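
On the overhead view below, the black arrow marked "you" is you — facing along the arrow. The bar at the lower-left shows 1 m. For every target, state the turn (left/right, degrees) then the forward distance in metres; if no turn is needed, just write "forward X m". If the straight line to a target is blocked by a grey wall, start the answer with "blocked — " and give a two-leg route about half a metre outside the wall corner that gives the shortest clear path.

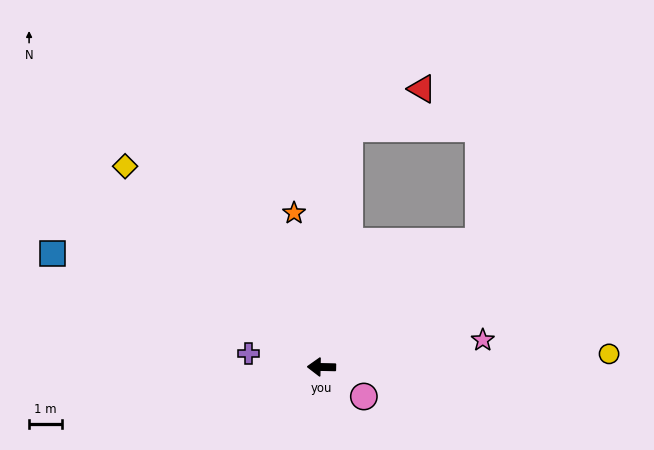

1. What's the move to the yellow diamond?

turn right 44°, forward 8.5 m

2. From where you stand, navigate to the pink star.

turn right 169°, forward 5.0 m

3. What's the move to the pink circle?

turn left 146°, forward 1.6 m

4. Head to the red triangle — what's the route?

blocked — turn right 95°, forward 7.3 m, then turn right 55°, forward 2.5 m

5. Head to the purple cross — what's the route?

turn right 9°, forward 2.2 m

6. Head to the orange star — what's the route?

turn right 79°, forward 4.7 m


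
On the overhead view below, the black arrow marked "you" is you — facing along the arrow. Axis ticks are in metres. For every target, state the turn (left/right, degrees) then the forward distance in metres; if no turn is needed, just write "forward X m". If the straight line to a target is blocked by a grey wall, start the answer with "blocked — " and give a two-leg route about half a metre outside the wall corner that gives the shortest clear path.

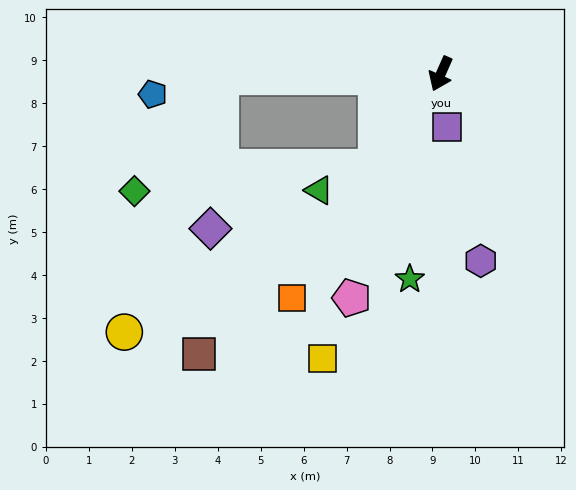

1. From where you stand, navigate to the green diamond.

blocked — turn right 65°, forward 5.1 m, then turn left 52°, forward 3.3 m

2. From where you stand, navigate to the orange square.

turn right 10°, forward 6.3 m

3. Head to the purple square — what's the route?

turn left 31°, forward 1.3 m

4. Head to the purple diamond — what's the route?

blocked — turn right 65°, forward 5.1 m, then turn left 85°, forward 3.5 m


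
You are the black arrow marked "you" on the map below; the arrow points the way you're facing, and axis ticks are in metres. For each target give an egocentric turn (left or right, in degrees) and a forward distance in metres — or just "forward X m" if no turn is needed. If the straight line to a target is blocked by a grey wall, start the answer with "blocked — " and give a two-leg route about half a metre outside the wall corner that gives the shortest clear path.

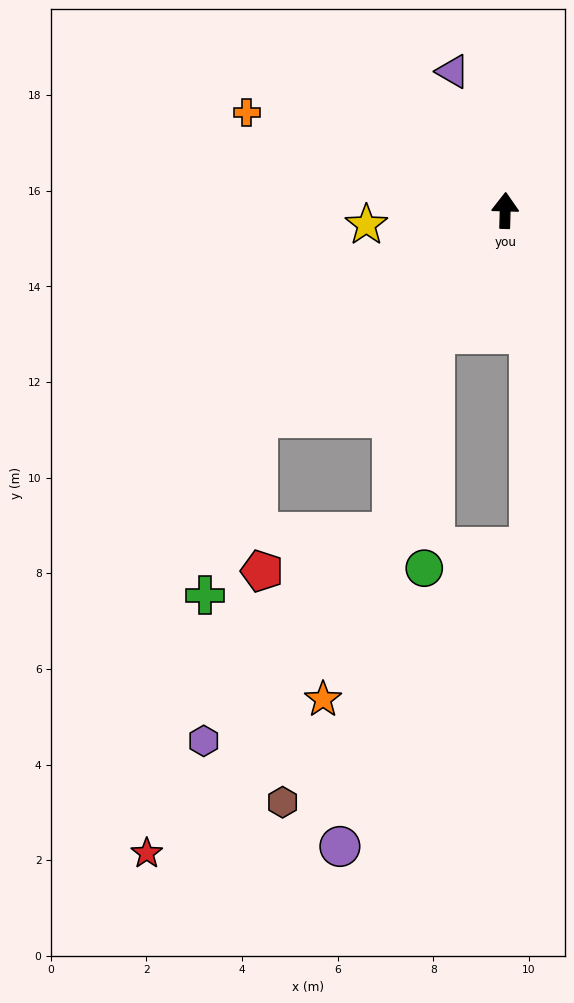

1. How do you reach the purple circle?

blocked — turn left 152°, forward 3.0 m, then turn left 19°, forward 10.9 m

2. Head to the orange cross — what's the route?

turn left 71°, forward 5.8 m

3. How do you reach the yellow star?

turn left 98°, forward 2.9 m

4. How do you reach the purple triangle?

turn left 22°, forward 3.1 m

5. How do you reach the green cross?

blocked — turn left 132°, forward 6.8 m, then turn left 33°, forward 3.9 m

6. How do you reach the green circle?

blocked — turn left 152°, forward 3.0 m, then turn left 27°, forward 4.9 m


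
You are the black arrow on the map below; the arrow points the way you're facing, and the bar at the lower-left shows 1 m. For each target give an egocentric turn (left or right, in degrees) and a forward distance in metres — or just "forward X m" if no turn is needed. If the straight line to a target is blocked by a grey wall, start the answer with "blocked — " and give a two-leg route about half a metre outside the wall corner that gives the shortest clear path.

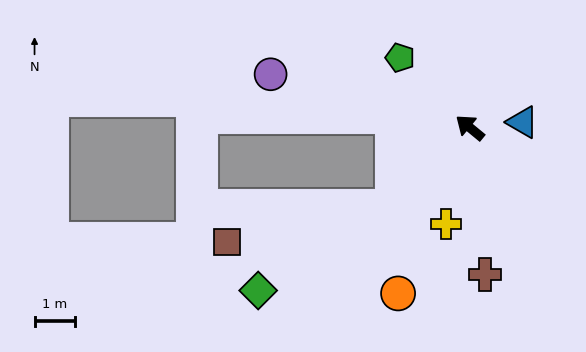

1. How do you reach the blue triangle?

turn right 135°, forward 1.3 m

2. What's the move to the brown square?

blocked — turn left 85°, forward 2.8 m, then turn right 33°, forward 4.2 m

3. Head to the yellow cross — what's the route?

turn left 116°, forward 2.5 m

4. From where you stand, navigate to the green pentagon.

turn right 6°, forward 2.5 m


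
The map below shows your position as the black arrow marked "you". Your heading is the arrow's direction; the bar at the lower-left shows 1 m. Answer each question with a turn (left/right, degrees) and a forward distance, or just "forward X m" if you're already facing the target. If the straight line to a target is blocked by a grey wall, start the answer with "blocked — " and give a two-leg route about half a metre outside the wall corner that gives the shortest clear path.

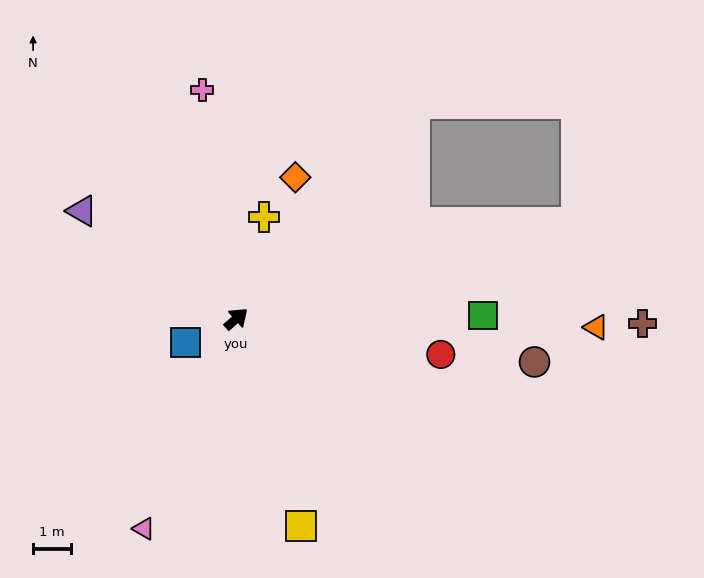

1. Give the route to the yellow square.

turn right 114°, forward 5.8 m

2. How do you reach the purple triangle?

turn left 104°, forward 5.0 m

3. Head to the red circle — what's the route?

turn right 51°, forward 5.5 m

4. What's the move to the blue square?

turn left 164°, forward 1.5 m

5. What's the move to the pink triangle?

turn right 155°, forward 6.1 m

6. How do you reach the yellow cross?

turn left 33°, forward 2.8 m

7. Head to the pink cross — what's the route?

turn left 57°, forward 6.2 m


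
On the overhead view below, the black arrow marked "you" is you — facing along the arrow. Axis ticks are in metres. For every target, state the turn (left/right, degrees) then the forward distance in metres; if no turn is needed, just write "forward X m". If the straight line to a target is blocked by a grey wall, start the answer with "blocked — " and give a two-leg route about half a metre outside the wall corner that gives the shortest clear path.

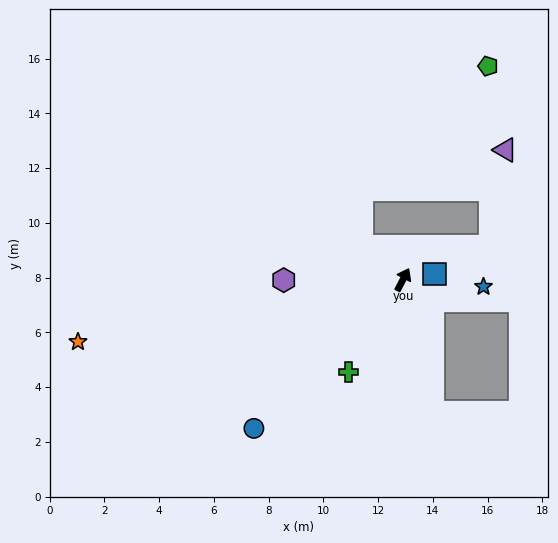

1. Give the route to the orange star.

turn left 128°, forward 12.1 m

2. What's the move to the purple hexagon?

turn left 118°, forward 4.4 m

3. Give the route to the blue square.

turn right 52°, forward 1.2 m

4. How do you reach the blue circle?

turn left 162°, forward 7.7 m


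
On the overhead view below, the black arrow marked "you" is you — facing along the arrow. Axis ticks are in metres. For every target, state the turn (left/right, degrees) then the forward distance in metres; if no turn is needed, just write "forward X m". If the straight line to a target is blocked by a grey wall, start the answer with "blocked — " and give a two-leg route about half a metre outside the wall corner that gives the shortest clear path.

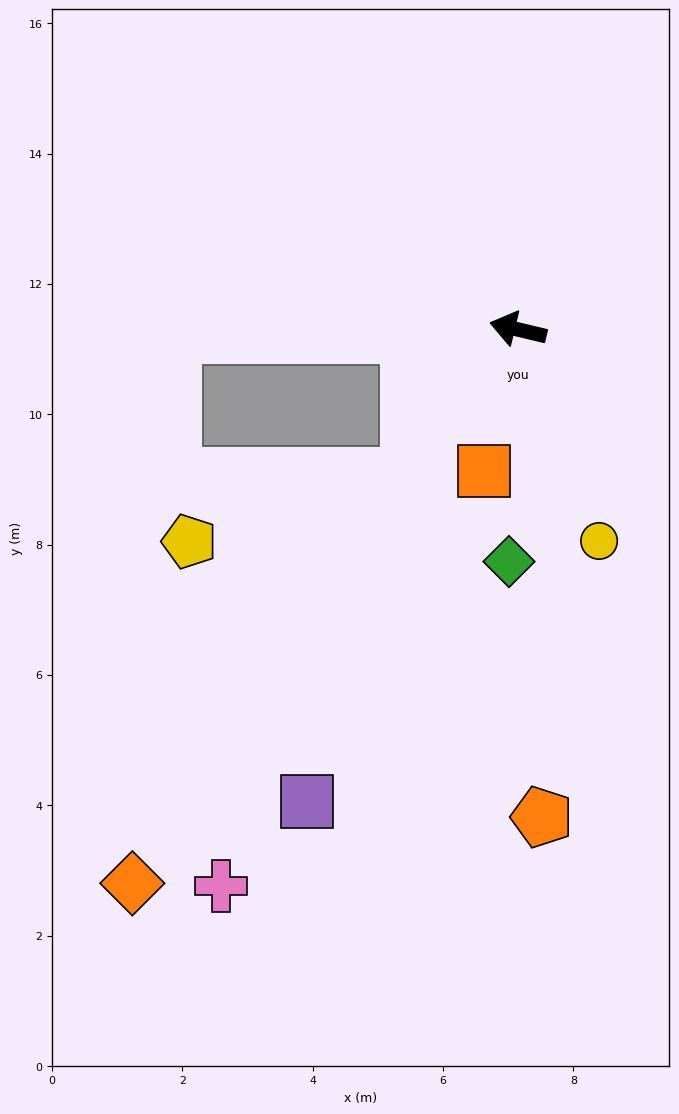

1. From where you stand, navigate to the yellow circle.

turn left 124°, forward 3.5 m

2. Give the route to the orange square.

turn left 90°, forward 2.2 m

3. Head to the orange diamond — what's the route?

turn left 69°, forward 10.4 m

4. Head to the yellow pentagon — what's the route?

blocked — turn left 66°, forward 2.8 m, then turn right 36°, forward 3.5 m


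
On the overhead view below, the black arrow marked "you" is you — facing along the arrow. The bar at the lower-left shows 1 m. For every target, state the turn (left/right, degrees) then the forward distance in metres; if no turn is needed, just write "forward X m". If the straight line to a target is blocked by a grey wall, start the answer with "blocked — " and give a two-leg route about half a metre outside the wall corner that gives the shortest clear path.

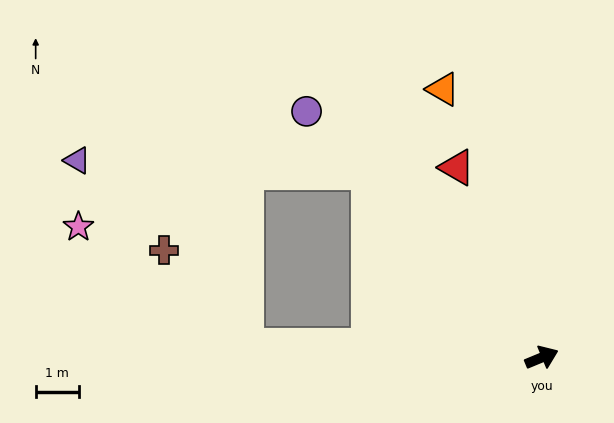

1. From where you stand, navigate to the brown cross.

blocked — turn left 155°, forward 6.9 m, then turn right 47°, forward 2.9 m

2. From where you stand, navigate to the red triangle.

turn left 92°, forward 4.8 m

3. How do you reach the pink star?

blocked — turn left 155°, forward 6.9 m, then turn right 33°, forward 4.8 m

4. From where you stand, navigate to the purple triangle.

blocked — turn left 110°, forward 5.9 m, then turn left 45°, forward 6.8 m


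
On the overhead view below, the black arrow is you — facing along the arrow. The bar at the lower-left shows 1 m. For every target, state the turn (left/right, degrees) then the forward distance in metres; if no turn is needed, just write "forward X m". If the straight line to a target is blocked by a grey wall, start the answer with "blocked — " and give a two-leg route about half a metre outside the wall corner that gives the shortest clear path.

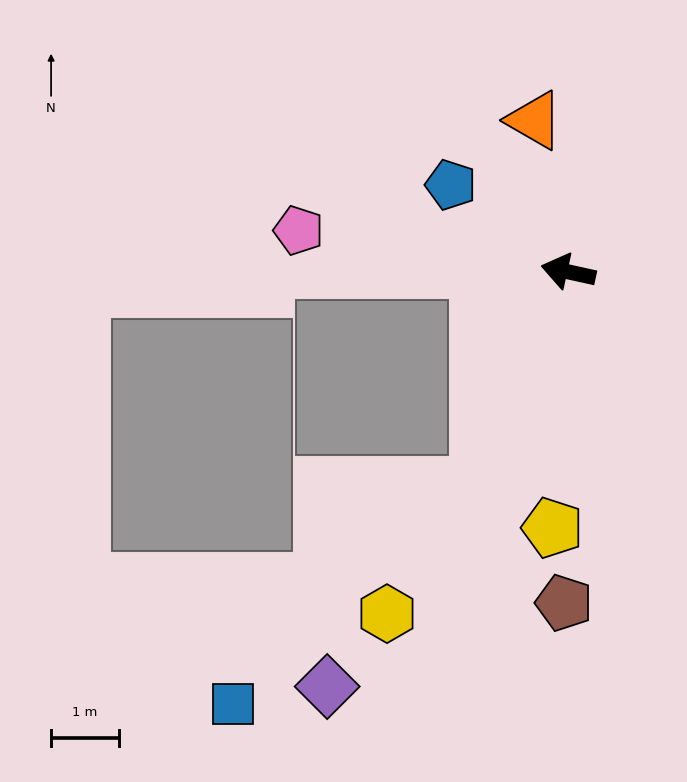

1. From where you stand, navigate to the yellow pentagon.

turn left 99°, forward 3.8 m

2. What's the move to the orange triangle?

turn right 65°, forward 2.3 m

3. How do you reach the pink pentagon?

turn left 4°, forward 4.0 m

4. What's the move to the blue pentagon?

turn right 24°, forward 2.2 m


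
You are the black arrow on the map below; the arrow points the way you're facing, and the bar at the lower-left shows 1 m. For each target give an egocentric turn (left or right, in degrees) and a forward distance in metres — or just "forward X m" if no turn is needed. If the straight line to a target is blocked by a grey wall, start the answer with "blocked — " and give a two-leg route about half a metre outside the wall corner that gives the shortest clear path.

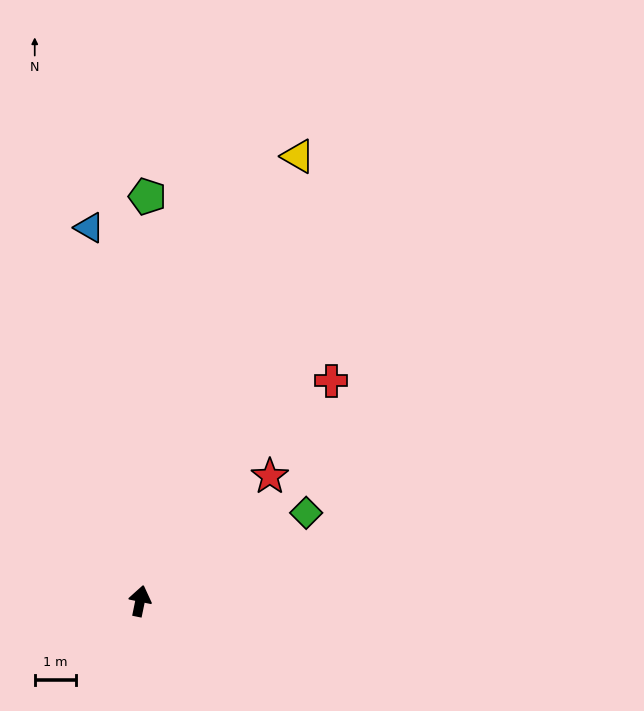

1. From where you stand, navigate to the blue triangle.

turn left 19°, forward 9.2 m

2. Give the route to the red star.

turn right 35°, forward 4.4 m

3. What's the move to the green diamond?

turn right 50°, forward 4.6 m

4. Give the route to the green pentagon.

turn left 11°, forward 9.9 m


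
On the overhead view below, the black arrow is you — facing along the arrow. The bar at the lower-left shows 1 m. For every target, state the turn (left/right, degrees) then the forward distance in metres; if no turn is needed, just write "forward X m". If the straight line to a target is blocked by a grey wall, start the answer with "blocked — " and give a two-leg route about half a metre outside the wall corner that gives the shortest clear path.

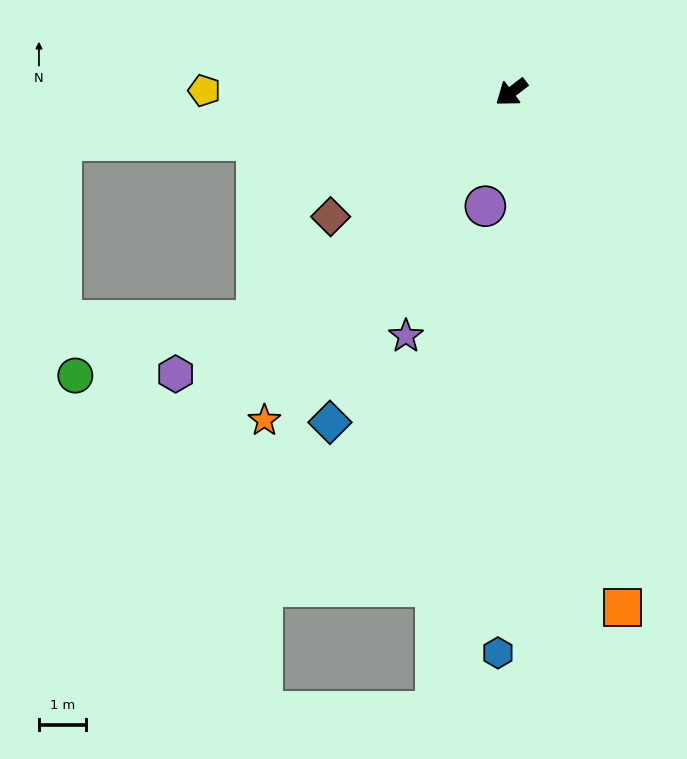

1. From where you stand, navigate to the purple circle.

turn left 40°, forward 2.5 m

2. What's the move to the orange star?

turn left 16°, forward 8.6 m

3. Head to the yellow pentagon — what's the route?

turn right 38°, forward 6.5 m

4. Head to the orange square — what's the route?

turn left 65°, forward 11.1 m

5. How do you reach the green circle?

blocked — turn left 4°, forward 7.2 m, then turn right 24°, forward 4.0 m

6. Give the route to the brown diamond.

turn right 3°, forward 4.6 m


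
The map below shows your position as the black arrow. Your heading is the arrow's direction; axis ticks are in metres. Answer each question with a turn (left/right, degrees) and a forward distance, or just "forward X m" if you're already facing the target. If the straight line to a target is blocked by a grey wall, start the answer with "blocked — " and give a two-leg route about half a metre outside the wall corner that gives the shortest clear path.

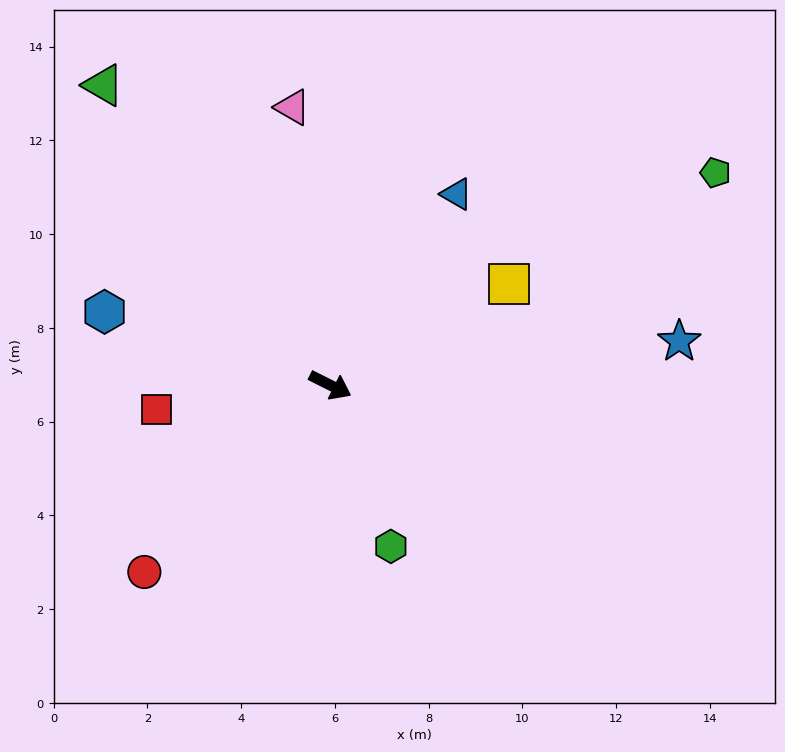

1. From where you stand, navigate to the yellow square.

turn left 56°, forward 4.4 m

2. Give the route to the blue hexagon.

turn right 171°, forward 5.1 m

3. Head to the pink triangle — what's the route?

turn left 124°, forward 6.0 m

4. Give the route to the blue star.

turn left 34°, forward 7.5 m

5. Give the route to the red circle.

turn right 108°, forward 5.6 m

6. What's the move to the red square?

turn right 145°, forward 3.8 m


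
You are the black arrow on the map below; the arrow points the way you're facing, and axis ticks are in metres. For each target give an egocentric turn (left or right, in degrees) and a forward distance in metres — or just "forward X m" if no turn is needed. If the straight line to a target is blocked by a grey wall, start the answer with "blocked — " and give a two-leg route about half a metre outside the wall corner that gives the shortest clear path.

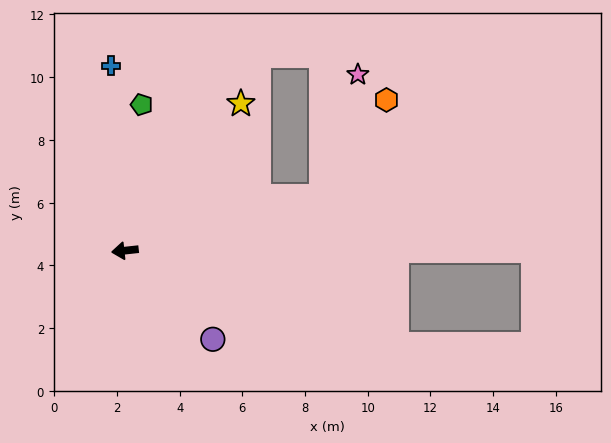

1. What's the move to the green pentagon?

turn right 103°, forward 4.7 m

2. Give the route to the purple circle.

turn left 129°, forward 4.0 m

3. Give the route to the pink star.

blocked — turn right 171°, forward 6.5 m, then turn left 59°, forward 4.1 m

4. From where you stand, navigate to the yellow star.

turn right 134°, forward 6.0 m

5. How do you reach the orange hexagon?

blocked — turn right 171°, forward 6.5 m, then turn left 41°, forward 3.7 m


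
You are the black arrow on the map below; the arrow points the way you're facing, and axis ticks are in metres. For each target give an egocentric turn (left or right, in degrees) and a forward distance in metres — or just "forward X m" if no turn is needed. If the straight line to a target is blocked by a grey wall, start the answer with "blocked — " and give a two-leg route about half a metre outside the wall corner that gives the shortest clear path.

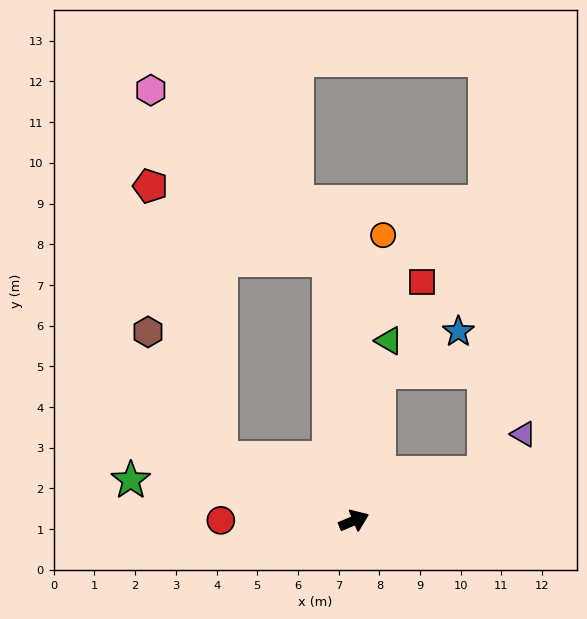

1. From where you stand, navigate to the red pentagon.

blocked — turn left 132°, forward 3.6 m, then turn right 50°, forward 6.9 m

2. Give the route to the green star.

turn left 147°, forward 5.6 m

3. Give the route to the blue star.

blocked — turn left 58°, forward 3.7 m, then turn right 54°, forward 2.2 m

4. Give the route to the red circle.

turn left 157°, forward 3.3 m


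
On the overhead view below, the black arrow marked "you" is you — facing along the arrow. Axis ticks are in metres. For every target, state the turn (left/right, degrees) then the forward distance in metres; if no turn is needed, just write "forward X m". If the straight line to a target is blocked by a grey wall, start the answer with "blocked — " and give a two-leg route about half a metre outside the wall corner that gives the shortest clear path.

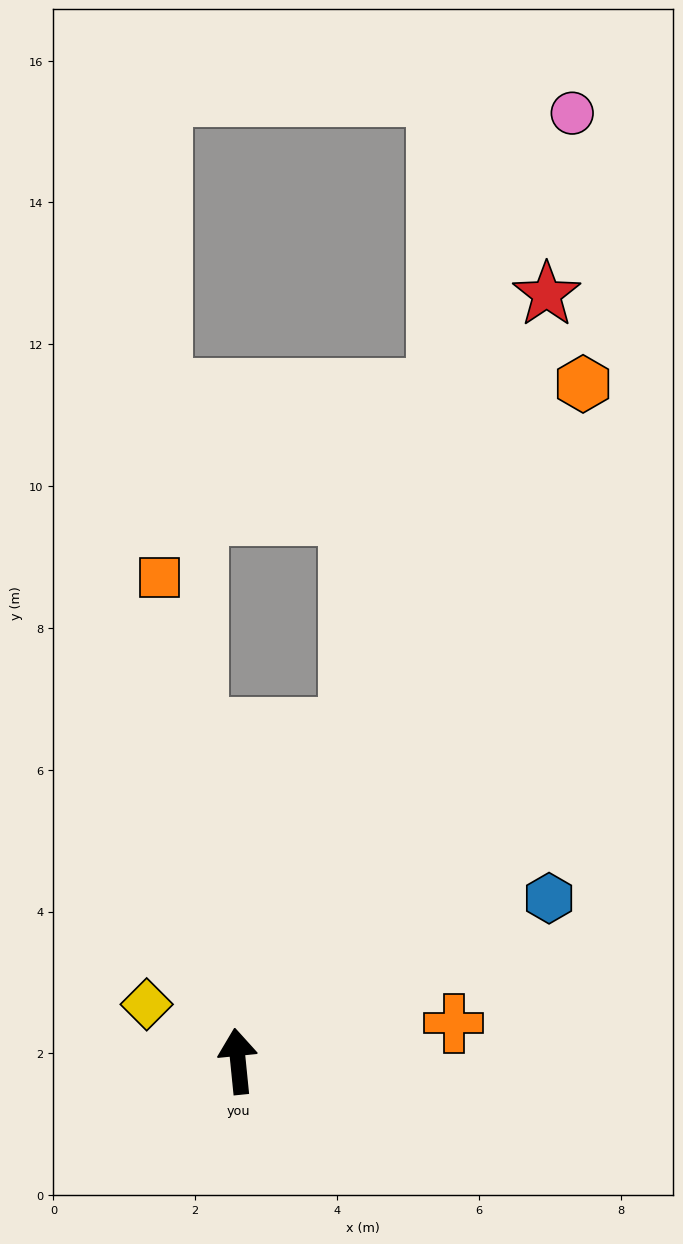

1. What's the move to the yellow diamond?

turn left 52°, forward 1.5 m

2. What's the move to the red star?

turn right 28°, forward 11.7 m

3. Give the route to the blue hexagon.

turn right 68°, forward 5.0 m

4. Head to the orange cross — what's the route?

turn right 86°, forward 3.1 m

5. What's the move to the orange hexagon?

turn right 33°, forward 10.7 m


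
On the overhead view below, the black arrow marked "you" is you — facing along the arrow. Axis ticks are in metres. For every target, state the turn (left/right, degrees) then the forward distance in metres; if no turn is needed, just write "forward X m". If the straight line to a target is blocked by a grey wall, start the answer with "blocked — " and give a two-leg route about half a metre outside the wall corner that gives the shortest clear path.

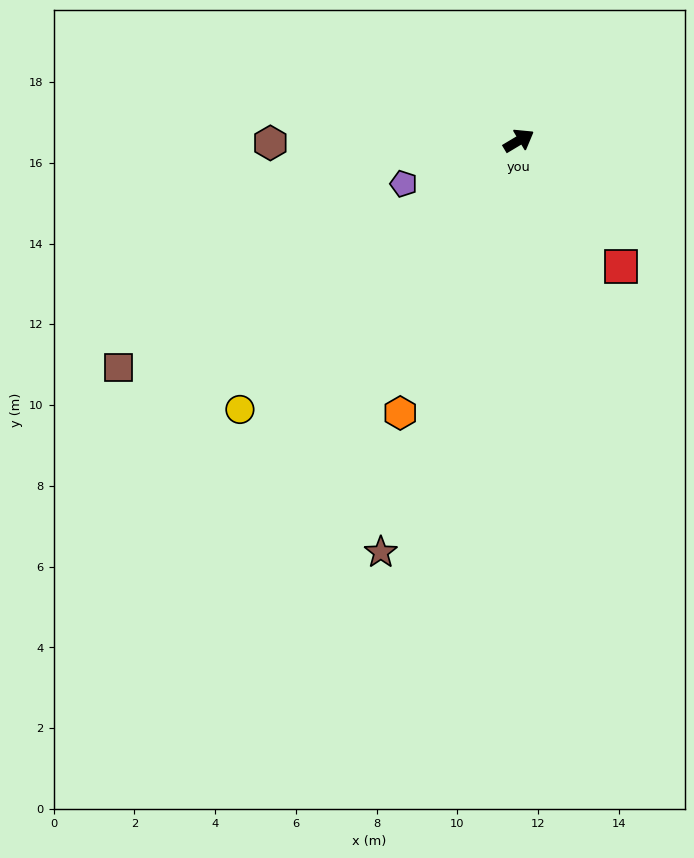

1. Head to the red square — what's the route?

turn right 82°, forward 4.0 m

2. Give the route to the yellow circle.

turn right 167°, forward 9.6 m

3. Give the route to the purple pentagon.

turn left 170°, forward 3.0 m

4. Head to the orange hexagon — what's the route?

turn right 144°, forward 7.4 m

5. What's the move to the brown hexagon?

turn left 150°, forward 6.2 m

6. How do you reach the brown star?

turn right 139°, forward 10.8 m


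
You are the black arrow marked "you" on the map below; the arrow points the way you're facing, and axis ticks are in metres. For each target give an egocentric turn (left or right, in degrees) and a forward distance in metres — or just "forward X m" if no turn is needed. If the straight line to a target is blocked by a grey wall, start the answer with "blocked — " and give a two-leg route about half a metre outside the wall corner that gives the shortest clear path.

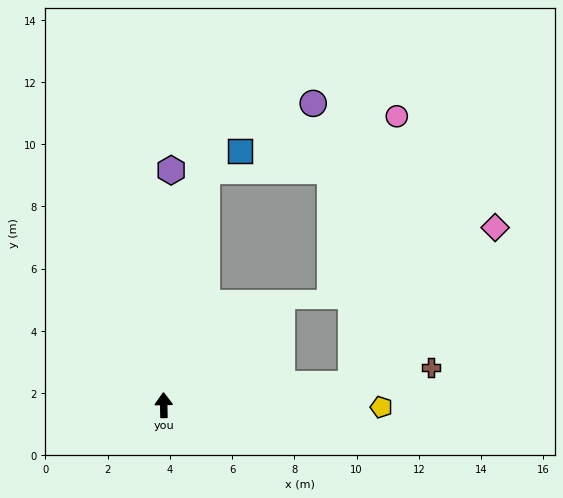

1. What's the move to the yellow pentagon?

turn right 92°, forward 7.0 m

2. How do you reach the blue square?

blocked — turn right 12°, forward 7.7 m, then turn right 48°, forward 1.2 m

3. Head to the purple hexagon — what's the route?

turn right 3°, forward 7.6 m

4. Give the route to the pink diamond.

blocked — turn right 85°, forward 6.1 m, then turn left 41°, forward 6.8 m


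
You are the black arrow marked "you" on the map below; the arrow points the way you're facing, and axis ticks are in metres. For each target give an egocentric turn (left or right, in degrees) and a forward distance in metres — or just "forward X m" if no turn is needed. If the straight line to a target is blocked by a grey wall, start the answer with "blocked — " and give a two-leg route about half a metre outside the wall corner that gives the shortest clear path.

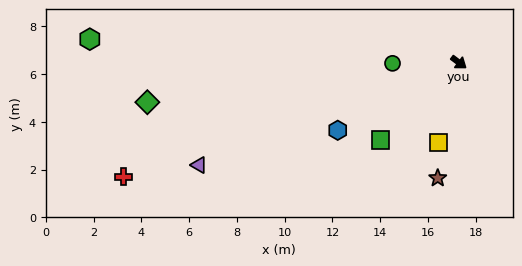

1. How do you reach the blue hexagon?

turn right 114°, forward 5.8 m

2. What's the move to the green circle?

turn right 142°, forward 2.8 m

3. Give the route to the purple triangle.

turn right 122°, forward 11.7 m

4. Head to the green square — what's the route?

turn right 98°, forward 4.6 m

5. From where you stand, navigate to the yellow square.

turn right 68°, forward 3.5 m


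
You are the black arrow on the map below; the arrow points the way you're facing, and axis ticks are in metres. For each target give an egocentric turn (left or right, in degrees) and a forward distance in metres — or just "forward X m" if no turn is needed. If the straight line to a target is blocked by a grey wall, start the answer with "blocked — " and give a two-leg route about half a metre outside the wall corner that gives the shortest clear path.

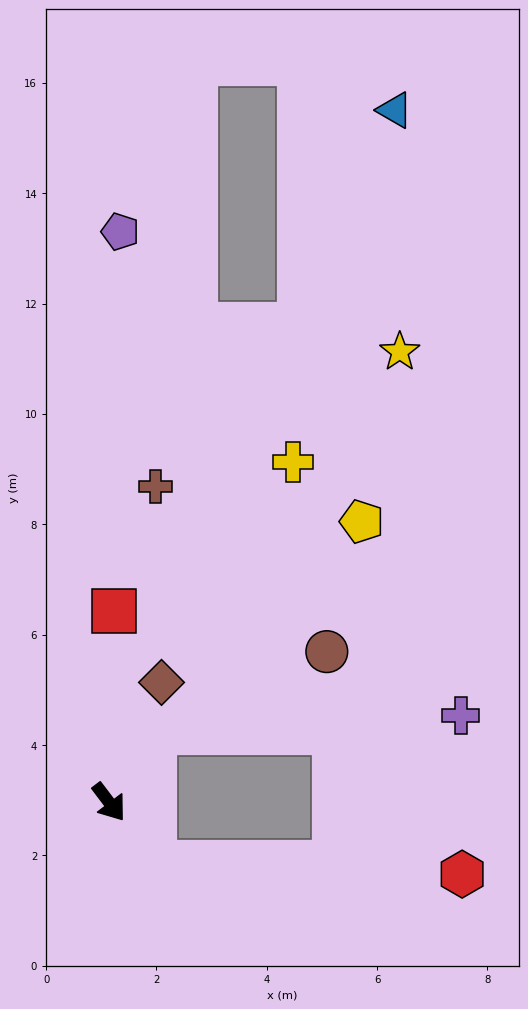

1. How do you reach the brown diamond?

turn left 119°, forward 2.4 m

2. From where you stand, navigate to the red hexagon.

blocked — forward 1.4 m, then turn left 51°, forward 5.6 m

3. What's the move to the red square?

turn left 141°, forward 3.5 m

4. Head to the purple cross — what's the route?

blocked — turn left 111°, forward 1.5 m, then turn right 55°, forward 5.6 m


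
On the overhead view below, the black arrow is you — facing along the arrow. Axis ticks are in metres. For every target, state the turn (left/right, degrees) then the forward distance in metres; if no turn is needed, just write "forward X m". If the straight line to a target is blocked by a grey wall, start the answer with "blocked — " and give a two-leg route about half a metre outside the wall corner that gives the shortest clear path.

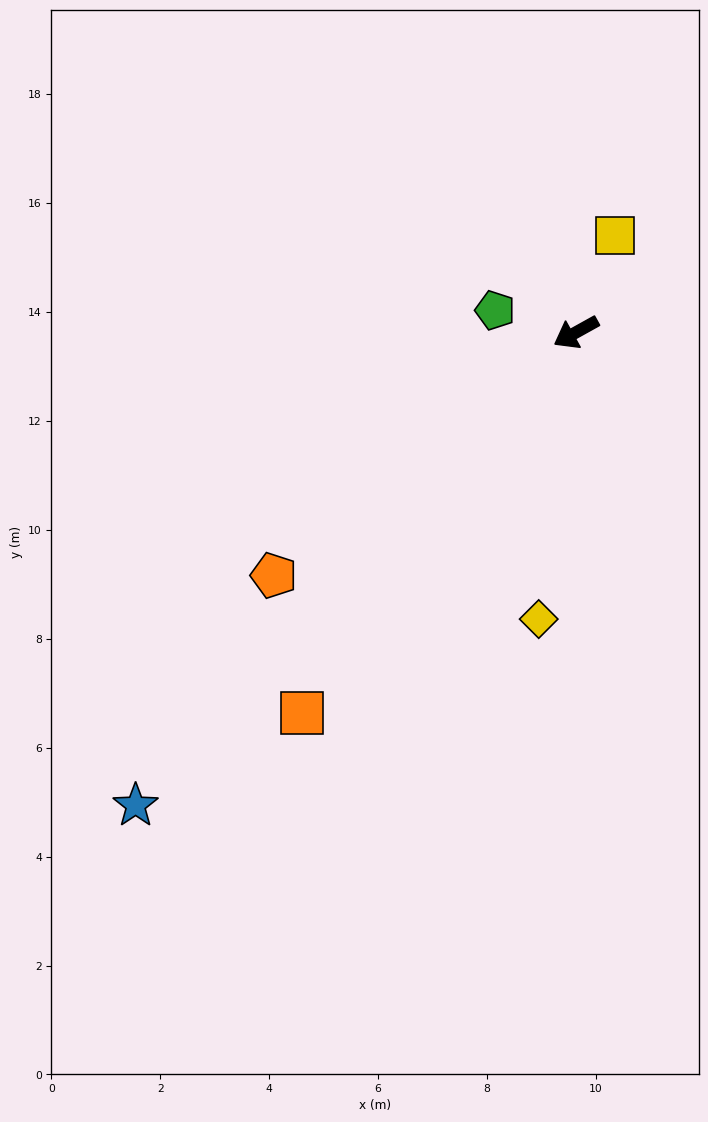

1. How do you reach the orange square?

turn left 25°, forward 8.6 m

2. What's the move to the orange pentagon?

turn left 10°, forward 7.1 m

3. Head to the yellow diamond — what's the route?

turn left 54°, forward 5.3 m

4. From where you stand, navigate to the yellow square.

turn right 141°, forward 1.9 m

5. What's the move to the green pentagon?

turn right 44°, forward 1.5 m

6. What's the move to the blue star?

turn left 18°, forward 11.9 m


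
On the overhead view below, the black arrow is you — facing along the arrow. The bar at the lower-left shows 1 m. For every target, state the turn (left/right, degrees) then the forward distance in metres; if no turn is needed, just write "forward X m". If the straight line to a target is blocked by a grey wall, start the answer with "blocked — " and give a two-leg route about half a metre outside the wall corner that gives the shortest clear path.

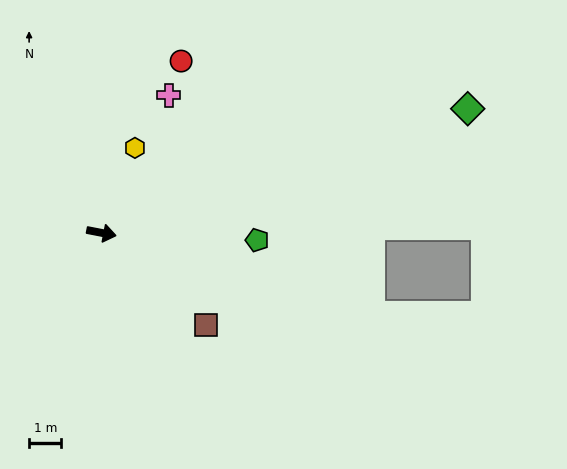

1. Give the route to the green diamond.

turn left 30°, forward 12.0 m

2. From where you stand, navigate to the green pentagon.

turn left 8°, forward 4.8 m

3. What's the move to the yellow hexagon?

turn left 79°, forward 2.8 m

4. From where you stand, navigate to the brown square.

turn right 31°, forward 4.3 m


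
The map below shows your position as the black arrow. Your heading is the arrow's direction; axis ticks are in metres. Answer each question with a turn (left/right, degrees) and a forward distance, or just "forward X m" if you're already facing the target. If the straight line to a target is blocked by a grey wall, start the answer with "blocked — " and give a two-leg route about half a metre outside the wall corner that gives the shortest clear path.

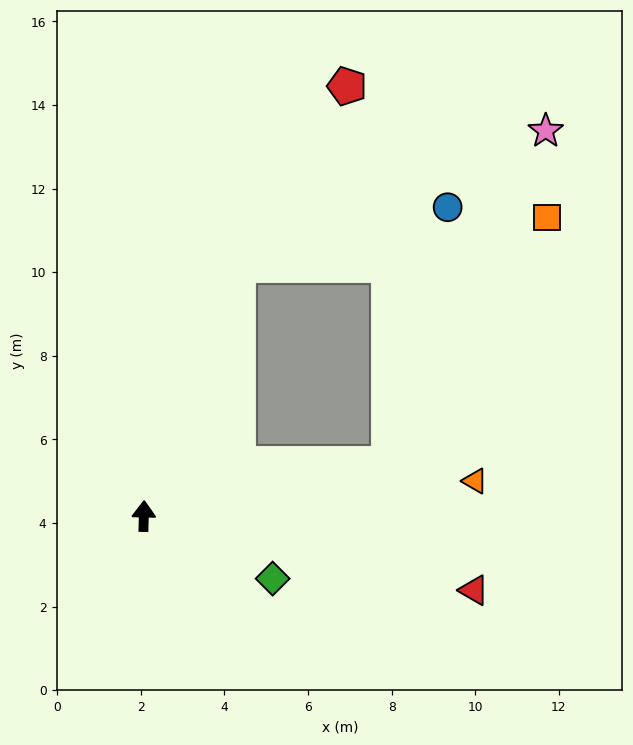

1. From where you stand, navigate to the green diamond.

turn right 114°, forward 3.4 m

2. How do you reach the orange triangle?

turn right 83°, forward 8.0 m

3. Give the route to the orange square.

blocked — turn right 77°, forward 6.0 m, then turn left 46°, forward 7.0 m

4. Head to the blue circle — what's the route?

blocked — turn right 19°, forward 6.4 m, then turn right 54°, forward 5.2 m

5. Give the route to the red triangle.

turn right 101°, forward 8.1 m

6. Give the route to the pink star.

blocked — turn right 19°, forward 6.4 m, then turn right 46°, forward 8.0 m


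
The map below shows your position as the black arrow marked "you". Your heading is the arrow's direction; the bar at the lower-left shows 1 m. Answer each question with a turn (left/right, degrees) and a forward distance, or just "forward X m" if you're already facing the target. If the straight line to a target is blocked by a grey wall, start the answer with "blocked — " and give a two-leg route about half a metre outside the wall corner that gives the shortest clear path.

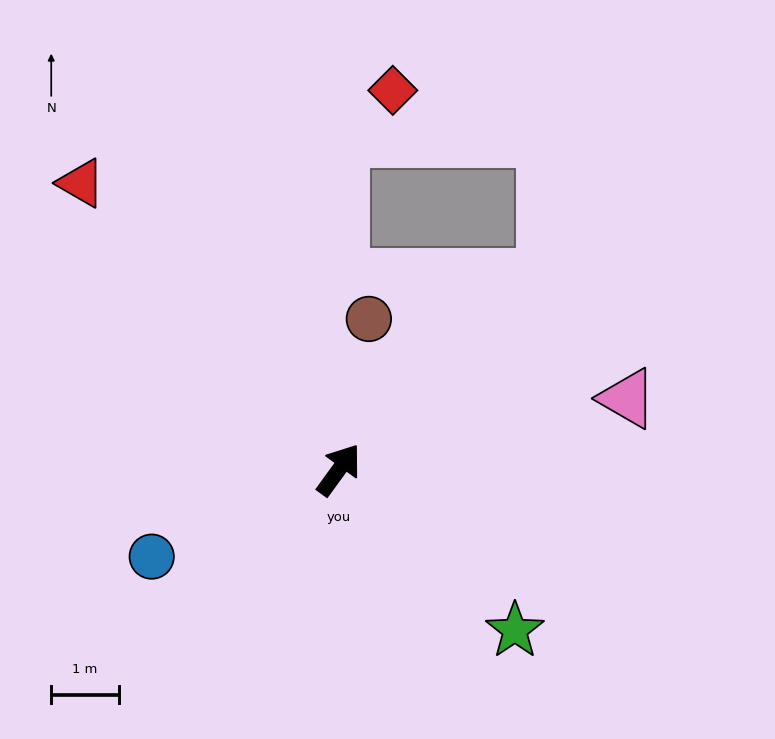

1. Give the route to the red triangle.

turn left 78°, forward 5.7 m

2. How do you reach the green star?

turn right 96°, forward 3.5 m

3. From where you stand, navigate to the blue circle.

turn left 151°, forward 3.0 m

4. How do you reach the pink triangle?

turn right 40°, forward 4.4 m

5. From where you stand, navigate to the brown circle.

turn left 25°, forward 2.3 m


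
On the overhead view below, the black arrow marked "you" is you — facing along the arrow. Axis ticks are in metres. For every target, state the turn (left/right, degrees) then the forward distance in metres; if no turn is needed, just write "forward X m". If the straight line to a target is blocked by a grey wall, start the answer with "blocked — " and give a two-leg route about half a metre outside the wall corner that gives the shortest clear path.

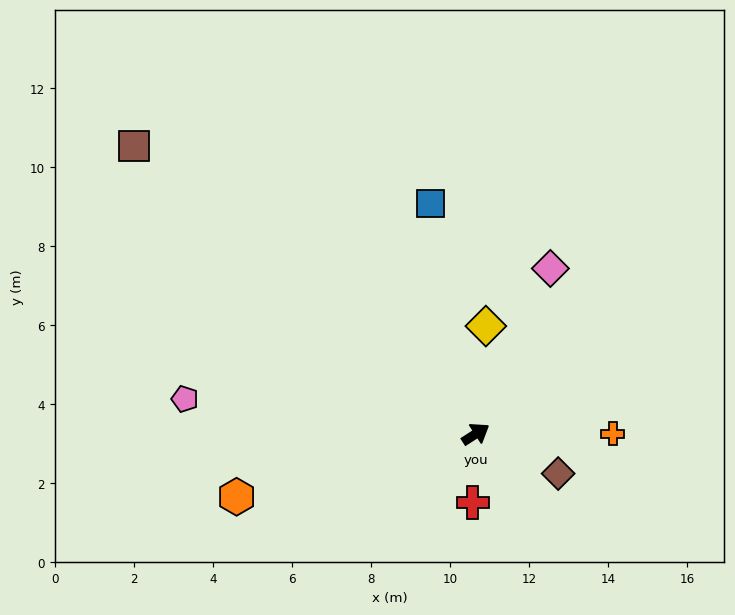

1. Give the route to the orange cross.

turn right 33°, forward 3.5 m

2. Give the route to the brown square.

turn left 107°, forward 11.3 m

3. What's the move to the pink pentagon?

turn left 140°, forward 7.4 m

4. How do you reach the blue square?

turn left 68°, forward 5.9 m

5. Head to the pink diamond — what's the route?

turn left 33°, forward 4.6 m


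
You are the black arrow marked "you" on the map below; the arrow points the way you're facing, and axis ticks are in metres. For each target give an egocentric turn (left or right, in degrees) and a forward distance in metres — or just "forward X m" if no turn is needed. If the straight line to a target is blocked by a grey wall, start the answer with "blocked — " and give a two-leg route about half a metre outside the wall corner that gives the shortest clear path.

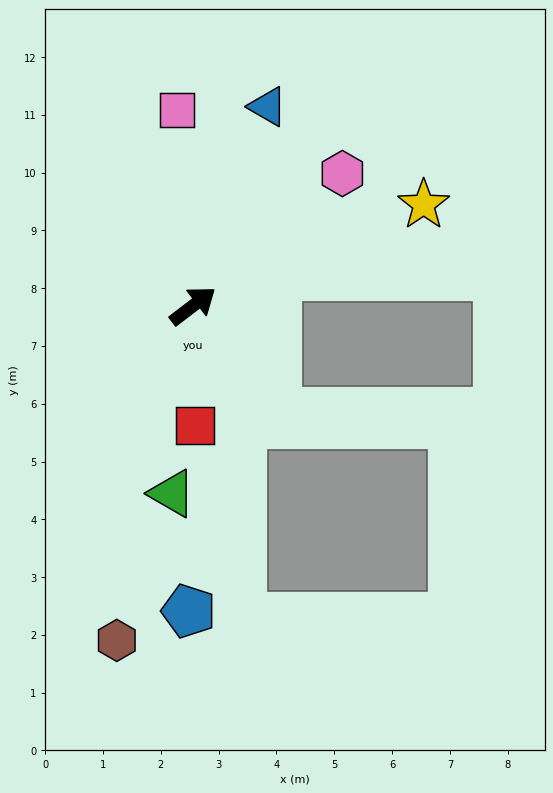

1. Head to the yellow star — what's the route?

turn right 14°, forward 4.4 m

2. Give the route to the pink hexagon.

turn left 4°, forward 3.5 m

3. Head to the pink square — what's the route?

turn left 57°, forward 3.4 m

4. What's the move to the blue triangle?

turn left 32°, forward 3.7 m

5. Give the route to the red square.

turn right 126°, forward 2.1 m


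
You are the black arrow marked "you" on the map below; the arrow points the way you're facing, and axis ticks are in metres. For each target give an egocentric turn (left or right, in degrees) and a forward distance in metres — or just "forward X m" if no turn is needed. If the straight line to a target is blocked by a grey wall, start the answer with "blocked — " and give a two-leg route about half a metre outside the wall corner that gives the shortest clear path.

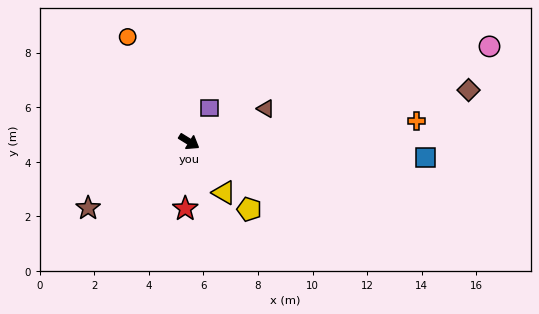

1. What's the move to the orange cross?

turn left 37°, forward 8.4 m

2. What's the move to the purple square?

turn left 91°, forward 1.4 m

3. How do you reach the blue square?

turn left 28°, forward 8.7 m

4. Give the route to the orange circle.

turn left 152°, forward 4.5 m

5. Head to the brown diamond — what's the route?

turn left 42°, forward 10.4 m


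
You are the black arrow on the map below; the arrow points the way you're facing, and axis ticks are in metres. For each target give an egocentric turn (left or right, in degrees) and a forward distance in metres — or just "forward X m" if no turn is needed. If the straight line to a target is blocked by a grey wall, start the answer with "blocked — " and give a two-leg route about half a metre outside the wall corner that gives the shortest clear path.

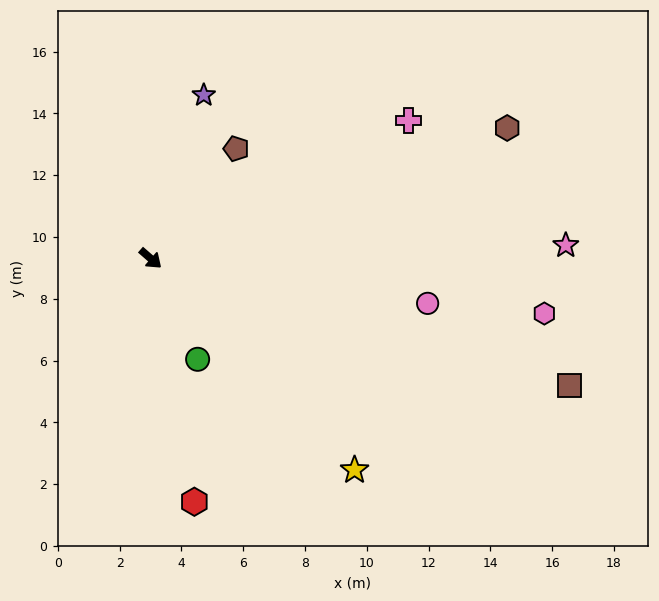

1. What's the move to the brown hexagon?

turn left 61°, forward 12.3 m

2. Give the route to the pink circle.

turn left 32°, forward 9.1 m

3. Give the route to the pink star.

turn left 43°, forward 13.4 m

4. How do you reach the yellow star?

turn right 5°, forward 9.5 m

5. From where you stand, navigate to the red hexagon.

turn right 39°, forward 8.0 m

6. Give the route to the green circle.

turn right 24°, forward 3.6 m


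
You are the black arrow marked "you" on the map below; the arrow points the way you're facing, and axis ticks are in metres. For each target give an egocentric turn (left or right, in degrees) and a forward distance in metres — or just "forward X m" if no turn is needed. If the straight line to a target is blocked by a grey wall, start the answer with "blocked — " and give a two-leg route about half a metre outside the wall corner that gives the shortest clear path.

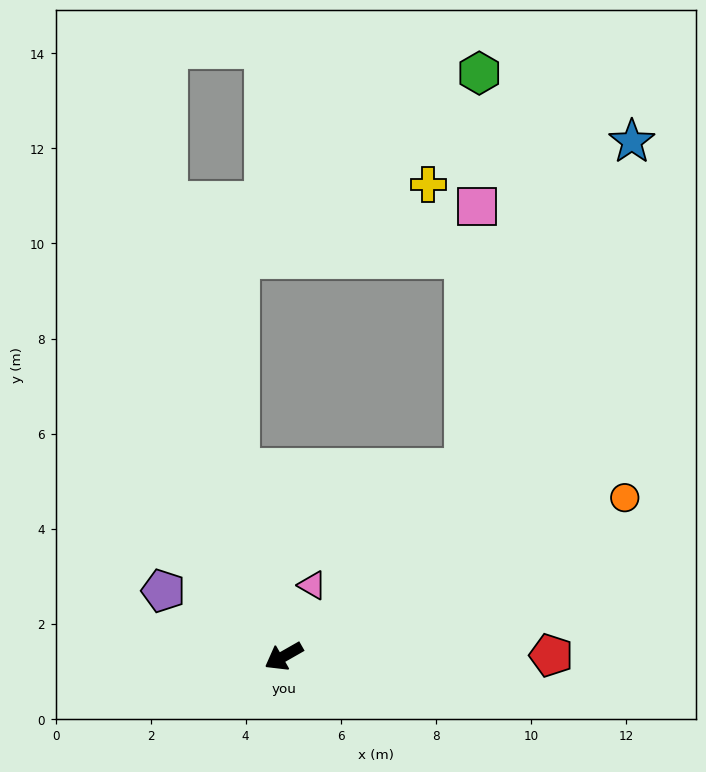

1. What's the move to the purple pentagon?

turn right 58°, forward 2.9 m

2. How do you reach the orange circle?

turn left 175°, forward 7.9 m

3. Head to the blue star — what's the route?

blocked — turn right 164°, forward 5.5 m, then turn left 17°, forward 7.7 m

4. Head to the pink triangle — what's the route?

turn right 142°, forward 1.6 m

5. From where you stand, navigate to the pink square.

blocked — turn right 164°, forward 5.5 m, then turn left 42°, forward 5.5 m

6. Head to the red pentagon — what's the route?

turn left 151°, forward 5.6 m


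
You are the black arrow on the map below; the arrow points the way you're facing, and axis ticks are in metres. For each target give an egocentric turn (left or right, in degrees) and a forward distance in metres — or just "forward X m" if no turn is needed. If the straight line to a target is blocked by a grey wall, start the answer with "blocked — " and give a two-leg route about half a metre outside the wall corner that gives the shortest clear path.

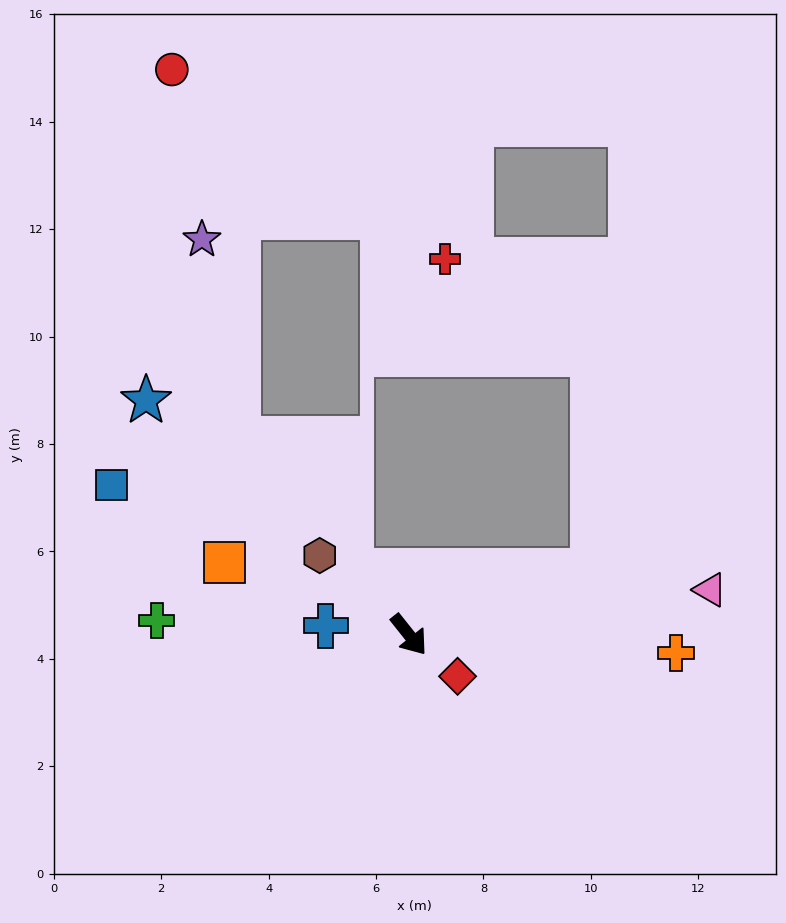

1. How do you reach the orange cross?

turn left 47°, forward 5.0 m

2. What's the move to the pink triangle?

turn left 60°, forward 5.7 m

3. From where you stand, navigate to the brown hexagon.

turn right 170°, forward 2.2 m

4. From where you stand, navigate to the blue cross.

turn right 135°, forward 1.6 m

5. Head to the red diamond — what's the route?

turn left 11°, forward 1.2 m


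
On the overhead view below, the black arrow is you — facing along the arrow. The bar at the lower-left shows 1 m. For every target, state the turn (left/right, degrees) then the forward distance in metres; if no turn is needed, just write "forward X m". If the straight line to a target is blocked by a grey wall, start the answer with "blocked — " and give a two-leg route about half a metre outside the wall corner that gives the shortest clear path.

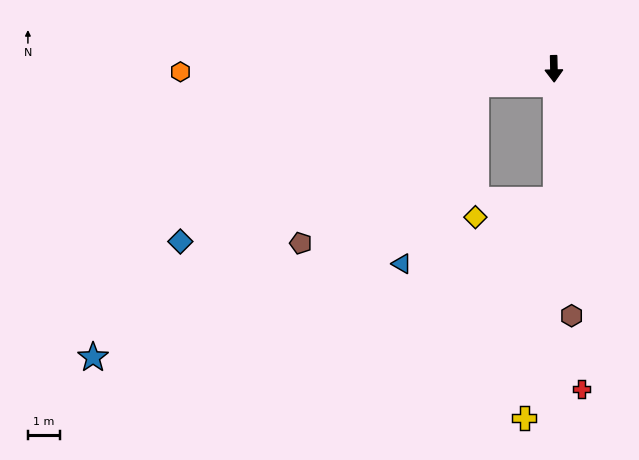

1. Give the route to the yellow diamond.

blocked — turn right 81°, forward 2.5 m, then turn left 80°, forward 4.2 m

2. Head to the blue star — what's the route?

blocked — turn right 81°, forward 2.5 m, then turn left 25°, forward 14.8 m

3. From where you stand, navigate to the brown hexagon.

turn left 3°, forward 7.8 m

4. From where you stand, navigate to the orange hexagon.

turn right 91°, forward 11.8 m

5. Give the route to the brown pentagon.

blocked — turn right 81°, forward 2.5 m, then turn left 32°, forward 7.5 m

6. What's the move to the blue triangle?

blocked — turn right 81°, forward 2.5 m, then turn left 58°, forward 6.1 m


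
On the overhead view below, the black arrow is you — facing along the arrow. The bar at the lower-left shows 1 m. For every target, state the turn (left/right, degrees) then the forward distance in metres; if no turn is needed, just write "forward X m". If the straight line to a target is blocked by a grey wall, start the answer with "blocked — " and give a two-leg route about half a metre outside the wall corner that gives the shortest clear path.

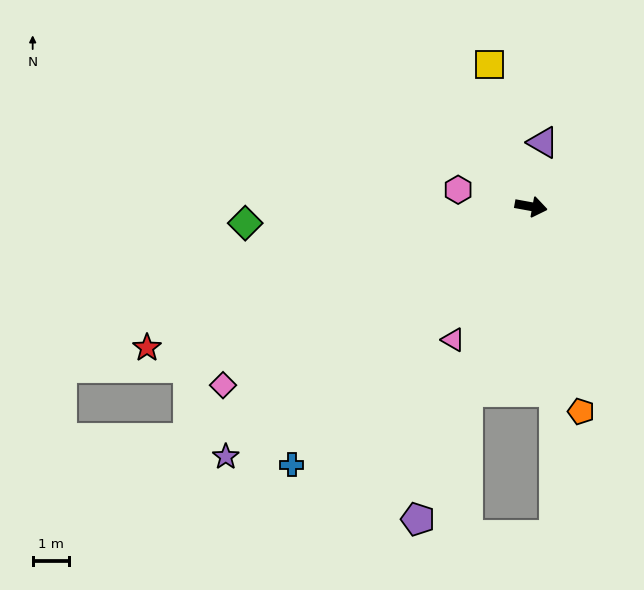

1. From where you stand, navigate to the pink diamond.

turn right 140°, forward 9.8 m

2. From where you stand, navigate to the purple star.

turn right 130°, forward 10.8 m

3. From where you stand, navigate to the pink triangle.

turn right 110°, forward 4.2 m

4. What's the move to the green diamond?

turn right 166°, forward 7.8 m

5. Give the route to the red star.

turn right 150°, forward 11.2 m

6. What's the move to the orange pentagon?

turn right 66°, forward 5.8 m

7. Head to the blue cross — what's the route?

turn right 123°, forward 9.6 m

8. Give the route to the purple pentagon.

turn right 100°, forward 9.1 m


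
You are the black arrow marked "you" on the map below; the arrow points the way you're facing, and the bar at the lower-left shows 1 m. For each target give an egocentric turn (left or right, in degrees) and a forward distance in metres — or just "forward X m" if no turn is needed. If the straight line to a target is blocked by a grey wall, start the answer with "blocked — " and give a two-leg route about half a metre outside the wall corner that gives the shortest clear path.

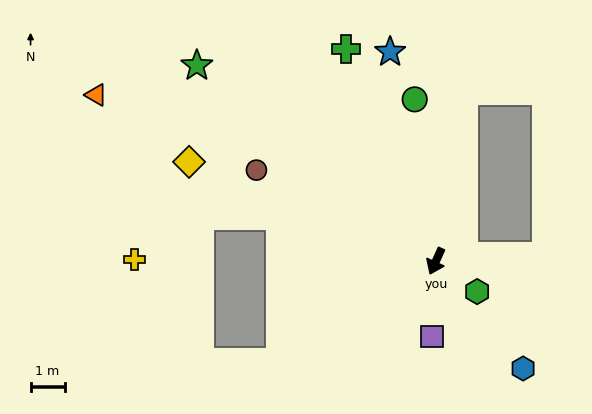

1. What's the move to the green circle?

turn right 148°, forward 4.8 m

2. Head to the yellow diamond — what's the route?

turn right 88°, forward 7.8 m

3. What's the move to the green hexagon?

turn left 78°, forward 1.5 m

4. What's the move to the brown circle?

turn right 93°, forward 5.9 m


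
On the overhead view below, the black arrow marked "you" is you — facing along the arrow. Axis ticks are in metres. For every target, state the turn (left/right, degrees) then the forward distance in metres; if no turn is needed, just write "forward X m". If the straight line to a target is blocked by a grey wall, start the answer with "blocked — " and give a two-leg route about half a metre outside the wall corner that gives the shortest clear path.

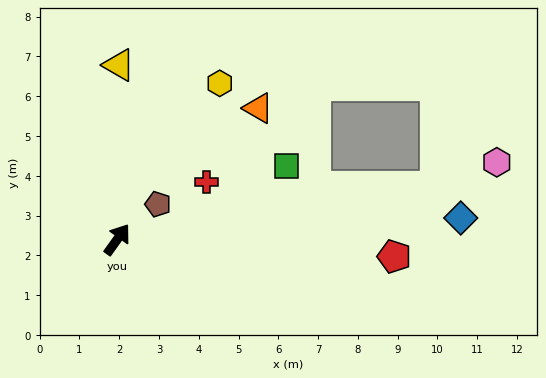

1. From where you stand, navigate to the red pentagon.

turn right 58°, forward 7.0 m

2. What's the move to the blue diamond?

turn right 51°, forward 8.7 m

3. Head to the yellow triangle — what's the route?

turn left 35°, forward 4.4 m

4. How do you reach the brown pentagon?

turn right 14°, forward 1.4 m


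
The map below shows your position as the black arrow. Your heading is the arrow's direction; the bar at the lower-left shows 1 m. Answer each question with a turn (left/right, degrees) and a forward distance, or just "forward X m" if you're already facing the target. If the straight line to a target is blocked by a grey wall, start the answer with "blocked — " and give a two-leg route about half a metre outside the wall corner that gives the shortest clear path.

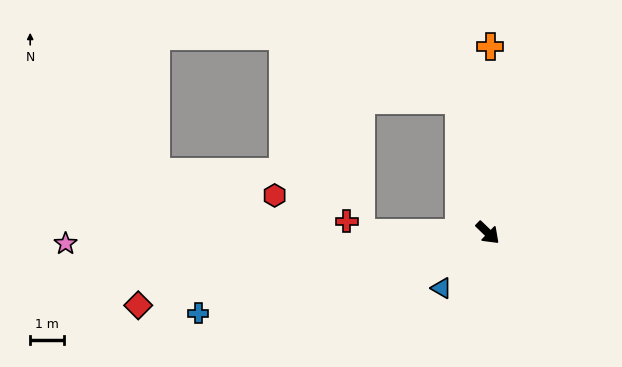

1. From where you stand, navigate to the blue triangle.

turn right 86°, forward 2.1 m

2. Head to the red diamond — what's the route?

turn right 124°, forward 10.6 m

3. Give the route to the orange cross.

turn left 133°, forward 5.5 m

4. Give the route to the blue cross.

turn right 121°, forward 8.9 m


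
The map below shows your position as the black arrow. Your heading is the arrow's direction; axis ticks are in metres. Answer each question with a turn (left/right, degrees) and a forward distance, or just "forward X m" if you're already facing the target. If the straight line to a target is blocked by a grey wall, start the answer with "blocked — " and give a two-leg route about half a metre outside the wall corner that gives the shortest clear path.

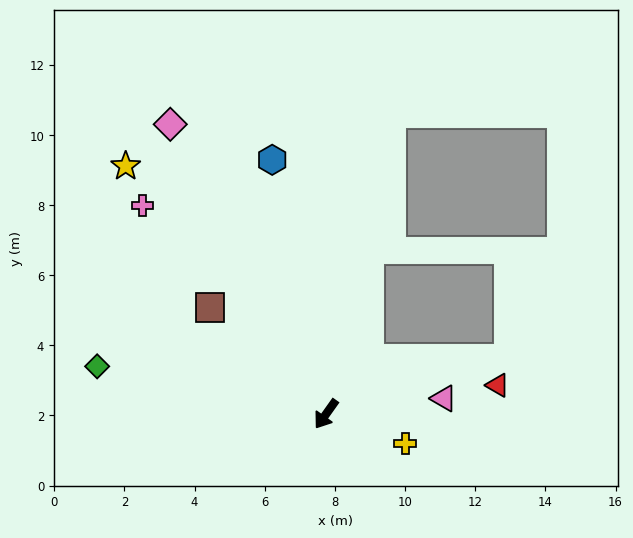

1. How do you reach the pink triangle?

turn left 133°, forward 3.4 m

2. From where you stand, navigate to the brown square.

turn right 97°, forward 4.5 m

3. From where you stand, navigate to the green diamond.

turn right 66°, forward 6.7 m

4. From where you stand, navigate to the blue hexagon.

turn right 133°, forward 7.4 m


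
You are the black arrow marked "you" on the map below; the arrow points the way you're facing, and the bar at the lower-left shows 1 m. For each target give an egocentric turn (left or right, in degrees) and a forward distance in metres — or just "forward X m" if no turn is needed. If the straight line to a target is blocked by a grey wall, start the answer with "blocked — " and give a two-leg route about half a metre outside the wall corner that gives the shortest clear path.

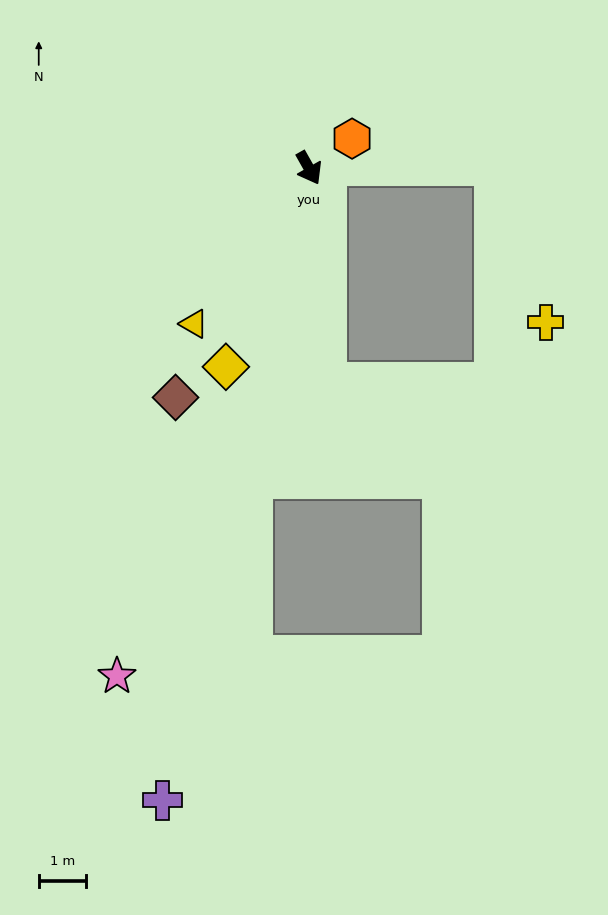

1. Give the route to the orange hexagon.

turn left 95°, forward 1.1 m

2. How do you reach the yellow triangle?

turn right 66°, forward 4.1 m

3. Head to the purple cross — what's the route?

turn right 42°, forward 13.7 m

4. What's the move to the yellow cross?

blocked — turn left 61°, forward 3.9 m, then turn right 72°, forward 3.5 m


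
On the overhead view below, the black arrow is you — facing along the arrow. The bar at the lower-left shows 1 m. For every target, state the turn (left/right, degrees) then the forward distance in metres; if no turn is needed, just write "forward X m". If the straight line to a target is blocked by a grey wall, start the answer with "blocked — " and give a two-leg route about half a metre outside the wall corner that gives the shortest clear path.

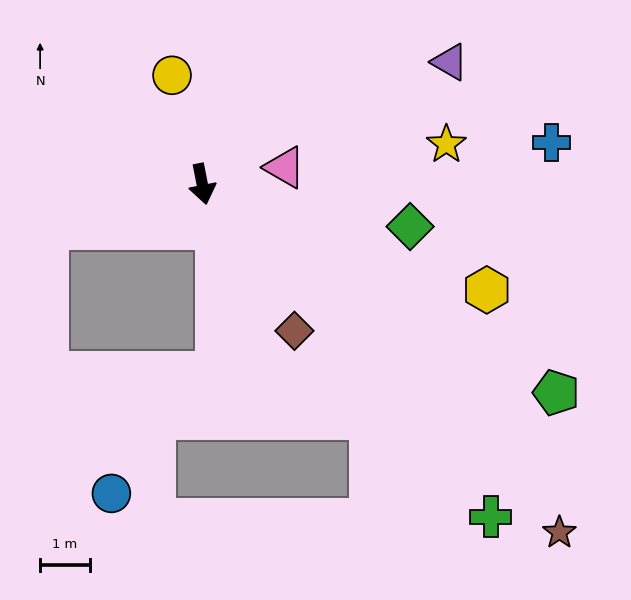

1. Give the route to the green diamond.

turn left 67°, forward 4.3 m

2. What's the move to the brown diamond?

turn left 21°, forward 3.5 m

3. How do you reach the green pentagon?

turn left 48°, forward 8.3 m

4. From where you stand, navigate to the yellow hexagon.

turn left 59°, forward 6.1 m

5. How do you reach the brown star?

turn left 35°, forward 10.1 m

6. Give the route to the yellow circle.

turn right 176°, forward 2.3 m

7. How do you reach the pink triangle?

turn left 90°, forward 1.7 m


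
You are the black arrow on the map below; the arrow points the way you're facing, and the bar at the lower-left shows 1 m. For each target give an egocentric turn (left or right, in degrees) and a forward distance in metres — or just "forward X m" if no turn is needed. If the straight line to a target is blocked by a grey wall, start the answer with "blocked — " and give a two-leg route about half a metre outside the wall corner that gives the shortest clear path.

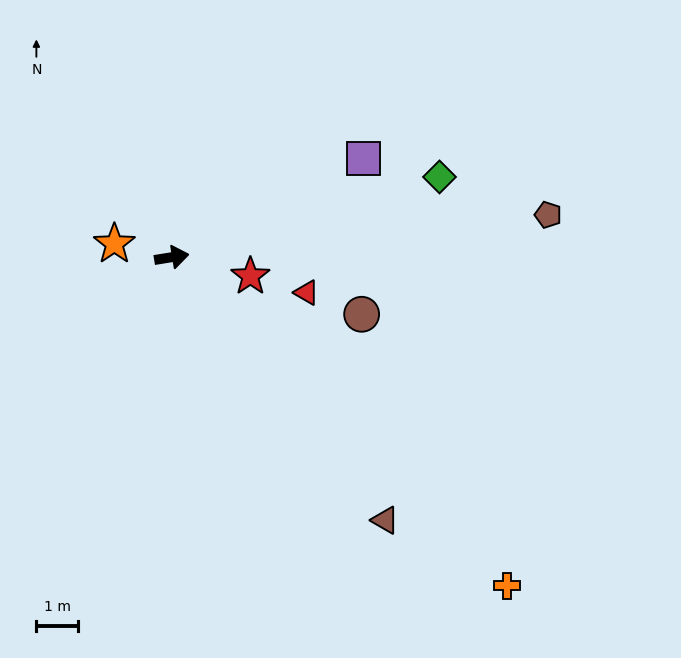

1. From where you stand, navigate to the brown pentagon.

turn right 3°, forward 9.0 m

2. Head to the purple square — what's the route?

turn left 18°, forward 5.1 m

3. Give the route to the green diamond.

turn left 8°, forward 6.7 m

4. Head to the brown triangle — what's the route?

turn right 60°, forward 8.1 m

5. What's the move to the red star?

turn right 23°, forward 1.9 m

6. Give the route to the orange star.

turn left 158°, forward 1.4 m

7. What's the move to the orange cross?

turn right 54°, forward 11.2 m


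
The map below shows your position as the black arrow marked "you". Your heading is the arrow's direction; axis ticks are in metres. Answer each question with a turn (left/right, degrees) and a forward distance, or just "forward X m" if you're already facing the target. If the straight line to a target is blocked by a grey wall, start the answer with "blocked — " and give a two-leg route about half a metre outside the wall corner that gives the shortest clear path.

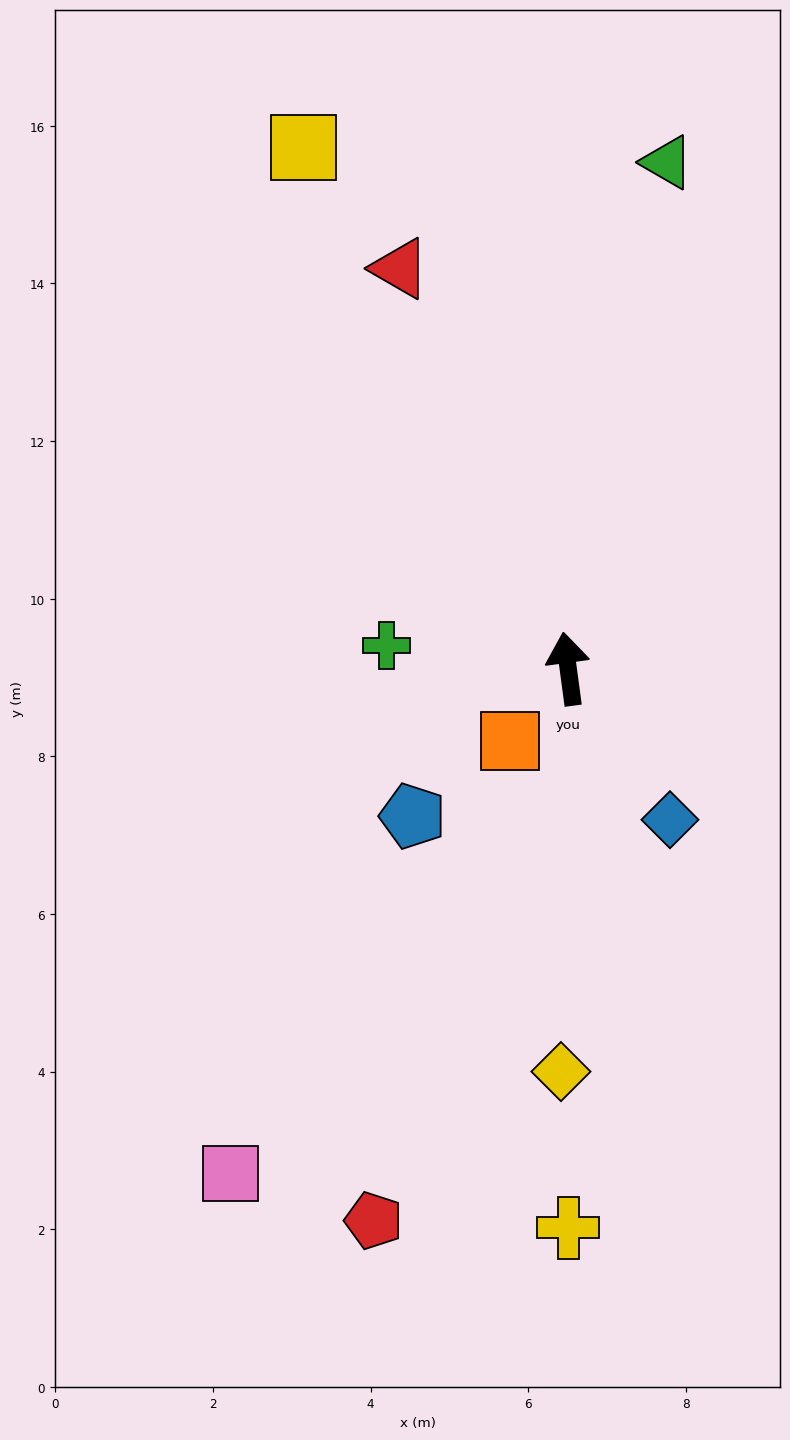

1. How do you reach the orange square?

turn left 134°, forward 1.2 m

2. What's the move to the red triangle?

turn left 15°, forward 5.5 m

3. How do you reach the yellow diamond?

turn left 171°, forward 5.1 m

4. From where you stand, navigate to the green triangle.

turn right 19°, forward 6.5 m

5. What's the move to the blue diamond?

turn right 154°, forward 2.3 m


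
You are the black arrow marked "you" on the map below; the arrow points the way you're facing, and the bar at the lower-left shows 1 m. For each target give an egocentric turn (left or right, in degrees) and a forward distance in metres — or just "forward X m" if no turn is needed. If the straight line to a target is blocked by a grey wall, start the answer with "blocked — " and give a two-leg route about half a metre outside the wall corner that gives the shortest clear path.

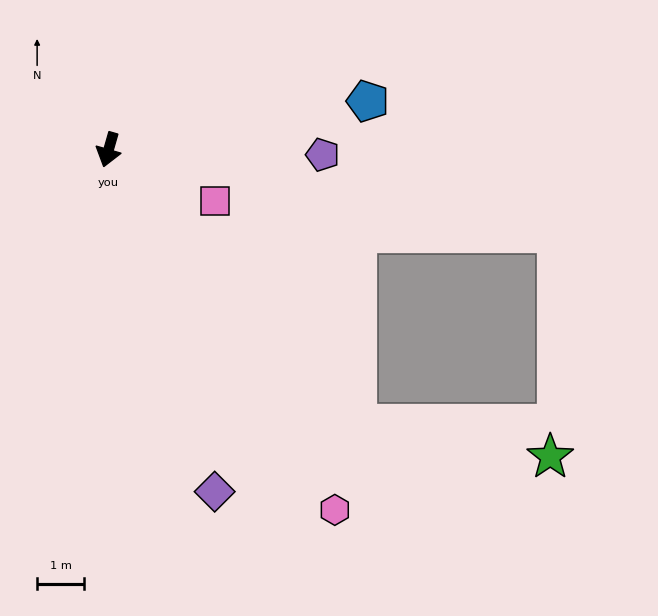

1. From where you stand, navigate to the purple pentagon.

turn left 105°, forward 4.6 m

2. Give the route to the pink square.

turn left 80°, forward 2.5 m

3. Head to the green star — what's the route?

blocked — turn left 58°, forward 7.9 m, then turn left 38°, forward 4.2 m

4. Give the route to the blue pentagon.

turn left 117°, forward 5.6 m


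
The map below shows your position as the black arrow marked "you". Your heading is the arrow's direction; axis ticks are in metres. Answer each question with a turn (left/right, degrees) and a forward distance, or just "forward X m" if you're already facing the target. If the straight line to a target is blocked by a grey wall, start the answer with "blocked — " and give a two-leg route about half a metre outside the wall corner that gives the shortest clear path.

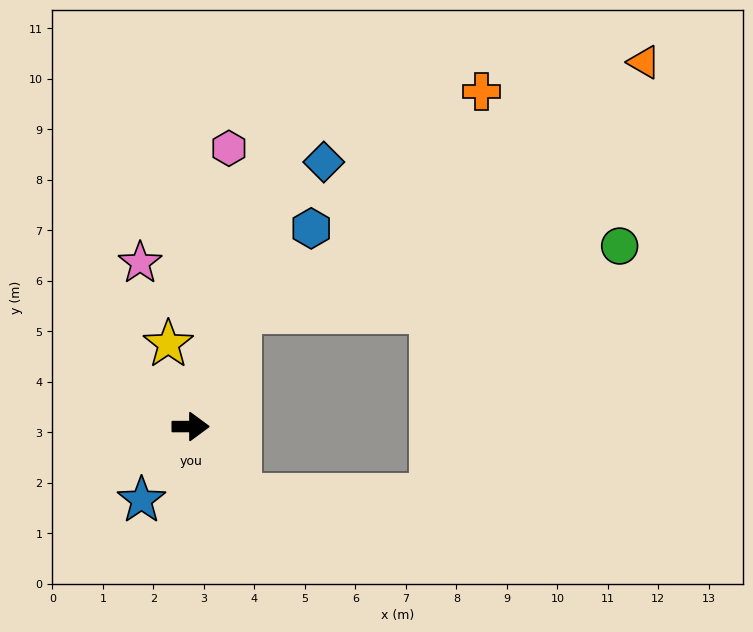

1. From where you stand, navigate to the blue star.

turn right 124°, forward 1.8 m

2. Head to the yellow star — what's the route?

turn left 105°, forward 1.7 m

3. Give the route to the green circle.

blocked — turn left 67°, forward 2.5 m, then turn right 57°, forward 7.6 m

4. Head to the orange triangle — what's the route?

blocked — turn left 67°, forward 2.5 m, then turn right 35°, forward 9.4 m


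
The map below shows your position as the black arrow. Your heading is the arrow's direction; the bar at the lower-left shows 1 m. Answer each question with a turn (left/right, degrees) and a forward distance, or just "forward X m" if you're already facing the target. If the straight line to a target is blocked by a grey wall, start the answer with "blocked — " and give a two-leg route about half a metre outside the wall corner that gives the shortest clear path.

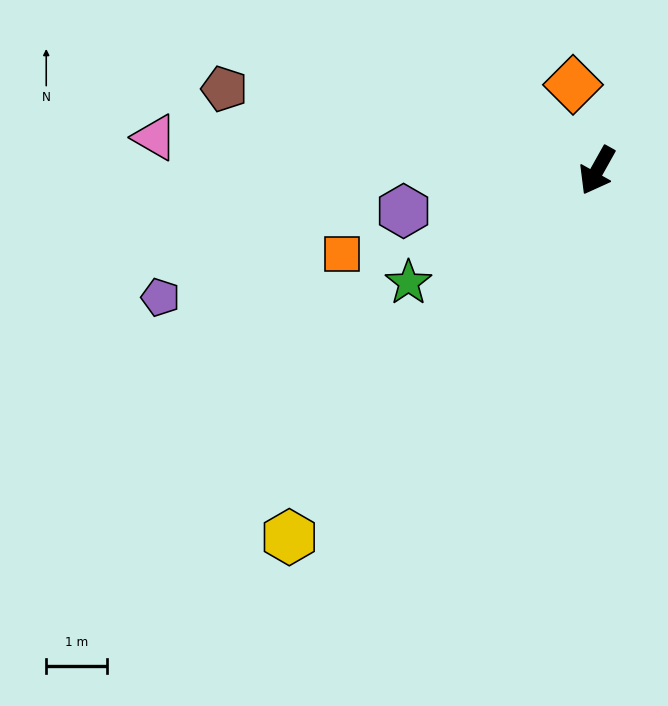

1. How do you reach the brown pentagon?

turn right 73°, forward 6.3 m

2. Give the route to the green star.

turn right 30°, forward 3.6 m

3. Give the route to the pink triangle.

turn right 65°, forward 7.3 m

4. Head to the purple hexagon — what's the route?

turn right 49°, forward 3.2 m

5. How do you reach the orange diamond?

turn right 135°, forward 1.5 m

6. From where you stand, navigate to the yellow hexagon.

turn right 11°, forward 7.9 m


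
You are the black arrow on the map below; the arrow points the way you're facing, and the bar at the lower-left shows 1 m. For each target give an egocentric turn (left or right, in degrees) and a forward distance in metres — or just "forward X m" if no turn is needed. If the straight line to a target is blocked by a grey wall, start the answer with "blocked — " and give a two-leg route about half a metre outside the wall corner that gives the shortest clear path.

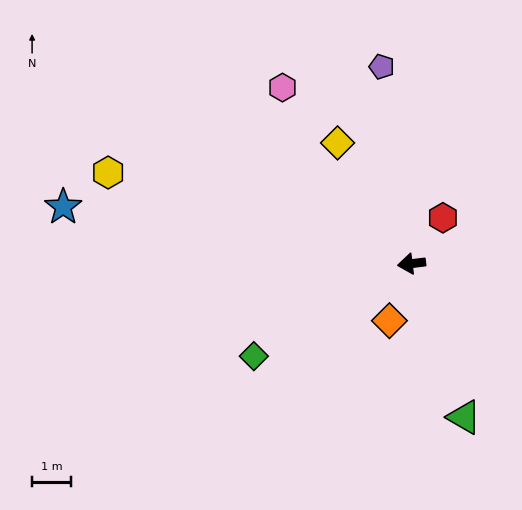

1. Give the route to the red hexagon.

turn right 131°, forward 1.4 m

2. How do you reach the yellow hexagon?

turn right 24°, forward 8.2 m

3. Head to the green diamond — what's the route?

turn left 23°, forward 4.7 m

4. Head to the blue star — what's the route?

turn right 16°, forward 9.2 m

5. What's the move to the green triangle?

turn left 102°, forward 4.2 m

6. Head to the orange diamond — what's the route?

turn left 62°, forward 1.6 m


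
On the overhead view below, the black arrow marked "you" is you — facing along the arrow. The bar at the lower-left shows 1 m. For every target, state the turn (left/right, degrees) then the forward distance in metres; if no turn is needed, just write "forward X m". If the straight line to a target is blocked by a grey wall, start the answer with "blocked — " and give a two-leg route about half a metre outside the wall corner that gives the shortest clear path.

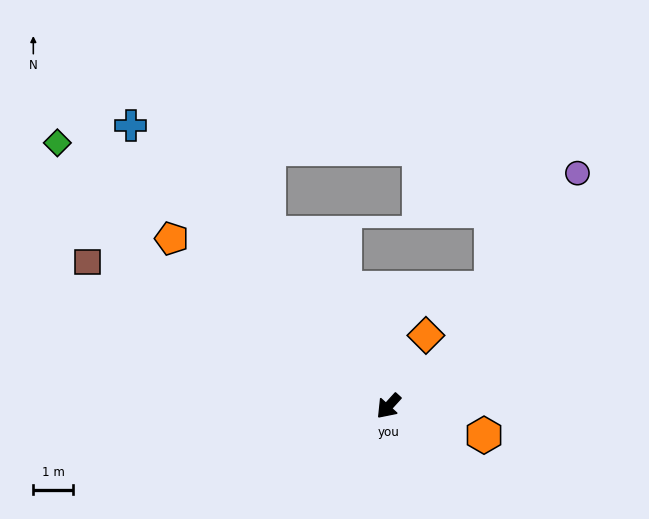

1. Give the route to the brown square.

turn right 73°, forward 8.4 m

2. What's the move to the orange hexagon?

turn left 115°, forward 2.5 m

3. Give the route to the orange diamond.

turn right 166°, forward 2.0 m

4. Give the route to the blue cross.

turn right 95°, forward 9.6 m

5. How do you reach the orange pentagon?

turn right 85°, forward 6.9 m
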